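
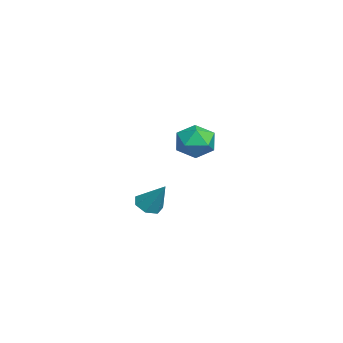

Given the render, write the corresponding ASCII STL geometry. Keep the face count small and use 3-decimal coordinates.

solid 
facet normal -0.412 -0.430 -0.803
outer loop
vertex 3.822 0.755 1.5
vertex 3.435 1.35 1.38
vertex 4.091 1.183 1.133
endloop
endfacet
facet normal 0.898 -0.393 0.200
outer loop
vertex 3.822 0.755 1.5
vertex 4.091 1.183 1.133
vertex 4.125 2.07 2.72
endloop
endfacet
facet normal -0.412 -0.432 -0.802
outer loop
vertex 4.091 1.183 1.133
vertex 3.435 1.35 1.38
vertex 3.865 1.737 0.951
endloop
endfacet
facet normal 0.929 0.315 -0.196
outer loop
vertex 4.091 1.183 1.133
vertex 3.865 1.737 0.951
vertex 4.125 2.07 2.72
endloop
endfacet
facet normal -0.413 -0.431 -0.802
outer loop
vertex 3.865 1.737 0.951
vertex 3.435 1.35 1.38
vertex 3.316 1.999 1.093
endloop
endfacet
facet normal 0.372 0.901 -0.224
outer loop
vertex 3.865 1.737 0.951
vertex 3.316 1.999 1.093
vertex 4.125 2.07 2.72
endloop
endfacet
facet normal -0.412 -0.431 -0.803
outer loop
vertex 3.316 1.999 1.093
vertex 3.435 1.35 1.38
vertex 2.857 1.773 1.45
endloop
endfacet
facet normal -0.352 0.926 0.134
outer loop
vertex 3.316 1.999 1.093
vertex 2.857 1.773 1.45
vertex 4.125 2.07 2.72
endloop
endfacet
facet normal -0.413 -0.431 -0.803
outer loop
vertex 2.857 1.773 1.45
vertex 3.435 1.35 1.38
vertex 2.833 1.228 1.755
endloop
endfacet
facet normal -0.699 0.373 0.611
outer loop
vertex 2.857 1.773 1.45
vertex 2.833 1.228 1.755
vertex 4.125 2.07 2.72
endloop
endfacet
facet normal -0.412 -0.432 -0.802
outer loop
vertex 2.833 1.228 1.755
vertex 3.435 1.35 1.38
vertex 3.263 0.775 1.778
endloop
endfacet
facet normal -0.408 -0.344 0.846
outer loop
vertex 2.833 1.228 1.755
vertex 3.263 0.775 1.778
vertex 4.125 2.07 2.72
endloop
endfacet
facet normal -0.414 -0.431 -0.802
outer loop
vertex 3.263 0.775 1.778
vertex 3.435 1.35 1.38
vertex 3.822 0.755 1.5
endloop
endfacet
facet normal 0.305 -0.685 0.662
outer loop
vertex 3.263 0.775 1.778
vertex 3.822 0.755 1.5
vertex 4.125 2.07 2.72
endloop
endfacet
facet normal -0.608 0.594 0.526
outer loop
vertex -3.592 4.388 2.878
vertex -3.318 3.842 3.811
vertex -2.727 4.731 3.491
endloop
endfacet
facet normal -0.344 0.938 -0.040
outer loop
vertex -3.592 4.388 2.878
vertex -2.727 4.731 3.491
vertex -2.65 4.712 2.379
endloop
endfacet
facet normal -0.529 0.574 -0.626
outer loop
vertex -3.592 4.388 2.878
vertex -2.65 4.712 2.379
vertex -3.193 3.811 2.012
endloop
endfacet
facet normal -0.907 0.005 -0.421
outer loop
vertex -3.592 4.388 2.878
vertex -3.193 3.811 2.012
vertex -3.607 3.274 2.896
endloop
endfacet
facet normal -0.957 0.018 0.291
outer loop
vertex -3.592 4.388 2.878
vertex -3.607 3.274 2.896
vertex -3.318 3.842 3.811
endloop
endfacet
facet normal 0.368 0.930 0.010
outer loop
vertex -2.65 4.712 2.379
vertex -2.727 4.731 3.491
vertex -1.793 4.366 3.004
endloop
endfacet
facet normal -0.060 0.373 0.926
outer loop
vertex -2.727 4.731 3.491
vertex -3.318 3.842 3.811
vertex -2.207 3.829 3.888
endloop
endfacet
facet normal -0.624 -0.560 0.545
outer loop
vertex -3.318 3.842 3.811
vertex -3.607 3.274 2.896
vertex -2.75 2.928 3.521
endloop
endfacet
facet normal -0.543 -0.580 -0.607
outer loop
vertex -3.607 3.274 2.896
vertex -3.193 3.811 2.012
vertex -2.673 2.909 2.409
endloop
endfacet
facet normal 0.069 0.340 -0.938
outer loop
vertex -3.193 3.811 2.012
vertex -2.65 4.712 2.379
vertex -2.082 3.798 2.089
endloop
endfacet
facet normal 0.907 -0.005 0.421
outer loop
vertex -1.808 3.252 3.022
vertex -1.793 4.366 3.004
vertex -2.207 3.829 3.888
endloop
endfacet
facet normal 0.529 -0.574 0.626
outer loop
vertex -1.808 3.252 3.022
vertex -2.207 3.829 3.888
vertex -2.75 2.928 3.521
endloop
endfacet
facet normal 0.344 -0.938 0.040
outer loop
vertex -1.808 3.252 3.022
vertex -2.75 2.928 3.521
vertex -2.673 2.909 2.409
endloop
endfacet
facet normal 0.608 -0.594 -0.526
outer loop
vertex -1.808 3.252 3.022
vertex -2.673 2.909 2.409
vertex -2.082 3.798 2.089
endloop
endfacet
facet normal 0.957 -0.018 -0.291
outer loop
vertex -1.808 3.252 3.022
vertex -2.082 3.798 2.089
vertex -1.793 4.366 3.004
endloop
endfacet
facet normal 0.543 0.580 0.607
outer loop
vertex -2.207 3.829 3.888
vertex -1.793 4.366 3.004
vertex -2.727 4.731 3.491
endloop
endfacet
facet normal -0.069 -0.340 0.938
outer loop
vertex -2.75 2.928 3.521
vertex -2.207 3.829 3.888
vertex -3.318 3.842 3.811
endloop
endfacet
facet normal -0.368 -0.930 -0.010
outer loop
vertex -2.673 2.909 2.409
vertex -2.75 2.928 3.521
vertex -3.607 3.274 2.896
endloop
endfacet
facet normal 0.060 -0.373 -0.926
outer loop
vertex -2.082 3.798 2.089
vertex -2.673 2.909 2.409
vertex -3.193 3.811 2.012
endloop
endfacet
facet normal 0.624 0.560 -0.545
outer loop
vertex -1.793 4.366 3.004
vertex -2.082 3.798 2.089
vertex -2.65 4.712 2.379
endloop
endfacet

endsolid


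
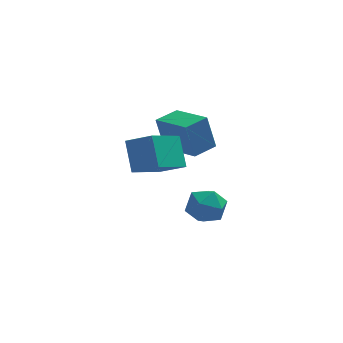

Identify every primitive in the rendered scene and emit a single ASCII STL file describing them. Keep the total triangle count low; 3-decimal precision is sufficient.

solid 
facet normal -0.646 -0.760 0.068
outer loop
vertex -1.478 1.183 -1.178
vertex -0.733 0.525 -1.449
vertex -0.889 0.747 -0.455
endloop
endfacet
facet normal -0.818 -0.238 0.523
outer loop
vertex -1.478 1.183 -1.178
vertex -0.889 0.747 -0.455
vertex -1.135 1.745 -0.386
endloop
endfacet
facet normal -0.922 0.358 0.145
outer loop
vertex -1.478 1.183 -1.178
vertex -1.135 1.745 -0.386
vertex -1.131 2.14 -1.337
endloop
endfacet
facet normal -0.814 0.205 -0.544
outer loop
vertex -1.478 1.183 -1.178
vertex -1.131 2.14 -1.337
vertex -0.882 1.386 -1.994
endloop
endfacet
facet normal -0.644 -0.486 -0.591
outer loop
vertex -1.478 1.183 -1.178
vertex -0.882 1.386 -1.994
vertex -0.733 0.525 -1.449
endloop
endfacet
facet normal -0.262 -0.131 0.956
outer loop
vertex -1.135 1.745 -0.386
vertex -0.889 0.747 -0.455
vertex -0.178 1.434 -0.166
endloop
endfacet
facet normal 0.016 -0.975 0.220
outer loop
vertex -0.889 0.747 -0.455
vertex -0.733 0.525 -1.449
vertex 0.071 0.68 -0.823
endloop
endfacet
facet normal 0.022 -0.532 -0.846
outer loop
vertex -0.733 0.525 -1.449
vertex -0.882 1.386 -1.994
vertex 0.075 1.075 -1.774
endloop
endfacet
facet normal -0.254 0.586 -0.769
outer loop
vertex -0.882 1.386 -1.994
vertex -1.131 2.14 -1.337
vertex -0.171 2.073 -1.705
endloop
endfacet
facet normal -0.429 0.835 0.345
outer loop
vertex -1.131 2.14 -1.337
vertex -1.135 1.745 -0.386
vertex -0.327 2.295 -0.711
endloop
endfacet
facet normal 0.814 -0.205 0.544
outer loop
vertex 0.418 1.637 -0.982
vertex -0.178 1.434 -0.166
vertex 0.071 0.68 -0.823
endloop
endfacet
facet normal 0.922 -0.358 -0.145
outer loop
vertex 0.418 1.637 -0.982
vertex 0.071 0.68 -0.823
vertex 0.075 1.075 -1.774
endloop
endfacet
facet normal 0.818 0.238 -0.523
outer loop
vertex 0.418 1.637 -0.982
vertex 0.075 1.075 -1.774
vertex -0.171 2.073 -1.705
endloop
endfacet
facet normal 0.646 0.760 -0.068
outer loop
vertex 0.418 1.637 -0.982
vertex -0.171 2.073 -1.705
vertex -0.327 2.295 -0.711
endloop
endfacet
facet normal 0.644 0.486 0.591
outer loop
vertex 0.418 1.637 -0.982
vertex -0.327 2.295 -0.711
vertex -0.178 1.434 -0.166
endloop
endfacet
facet normal 0.254 -0.586 0.769
outer loop
vertex 0.071 0.68 -0.823
vertex -0.178 1.434 -0.166
vertex -0.889 0.747 -0.455
endloop
endfacet
facet normal 0.429 -0.835 -0.345
outer loop
vertex 0.075 1.075 -1.774
vertex 0.071 0.68 -0.823
vertex -0.733 0.525 -1.449
endloop
endfacet
facet normal 0.262 0.131 -0.956
outer loop
vertex -0.171 2.073 -1.705
vertex 0.075 1.075 -1.774
vertex -0.882 1.386 -1.994
endloop
endfacet
facet normal -0.016 0.975 -0.220
outer loop
vertex -0.327 2.295 -0.711
vertex -0.171 2.073 -1.705
vertex -1.131 2.14 -1.337
endloop
endfacet
facet normal -0.022 0.532 0.846
outer loop
vertex -0.178 1.434 -0.166
vertex -0.327 2.295 -0.711
vertex -1.135 1.745 -0.386
endloop
endfacet
facet normal -0.803 0.398 -0.443
outer loop
vertex -3.927 -1.722 3.331
vertex -4.116 -0.703 4.589
vertex -2.665 -0.272 2.346
endloop
endfacet
facet normal 0.116 -0.625 -0.772
outer loop
vertex -1.604 -0.797 2.931
vertex -3.927 -1.722 3.331
vertex -2.665 -0.272 2.346
endloop
endfacet
facet normal -0.803 0.398 -0.443
outer loop
vertex -2.665 -0.272 2.346
vertex -4.116 -0.703 4.589
vertex -2.854 0.747 3.604
endloop
endfacet
facet normal 0.584 0.672 -0.456
outer loop
vertex -2.854 0.747 3.604
vertex -1.604 -0.797 2.931
vertex -2.665 -0.272 2.346
endloop
endfacet
facet normal -0.584 -0.672 0.456
outer loop
vertex -3.927 -1.722 3.331
vertex -3.055 -1.228 5.174
vertex -4.116 -0.703 4.589
endloop
endfacet
facet normal 0.116 -0.625 -0.772
outer loop
vertex -2.866 -2.247 3.916
vertex -3.927 -1.722 3.331
vertex -1.604 -0.797 2.931
endloop
endfacet
facet normal -0.584 -0.672 0.456
outer loop
vertex -2.866 -2.247 3.916
vertex -3.055 -1.228 5.174
vertex -3.927 -1.722 3.331
endloop
endfacet
facet normal -0.116 0.625 0.772
outer loop
vertex -4.116 -0.703 4.589
vertex -3.055 -1.228 5.174
vertex -2.854 0.747 3.604
endloop
endfacet
facet normal 0.584 0.672 -0.456
outer loop
vertex -1.793 0.222 4.189
vertex -1.604 -0.797 2.931
vertex -2.854 0.747 3.604
endloop
endfacet
facet normal -0.116 0.625 0.772
outer loop
vertex -2.854 0.747 3.604
vertex -3.055 -1.228 5.174
vertex -1.793 0.222 4.189
endloop
endfacet
facet normal 0.803 -0.398 0.443
outer loop
vertex -1.793 0.222 4.189
vertex -2.866 -2.247 3.916
vertex -1.604 -0.797 2.931
endloop
endfacet
facet normal 0.803 -0.398 0.443
outer loop
vertex -3.055 -1.228 5.174
vertex -2.866 -2.247 3.916
vertex -1.793 0.222 4.189
endloop
endfacet
facet normal -0.564 0.795 -0.223
outer loop
vertex -2.505 4.071 2.871
vertex -1.509 4.814 3.001
vertex -2.124 3.86 1.155
endloop
endfacet
facet normal -0.797 -0.595 -0.104
outer loop
vertex -0.951 2.206 1.619
vertex -2.505 4.071 2.871
vertex -2.124 3.86 1.155
endloop
endfacet
facet normal -0.564 0.795 -0.223
outer loop
vertex -2.124 3.86 1.155
vertex -1.509 4.814 3.001
vertex -1.127 4.603 1.285
endloop
endfacet
facet normal 0.215 -0.119 -0.969
outer loop
vertex -1.127 4.603 1.285
vertex -0.951 2.206 1.619
vertex -2.124 3.86 1.155
endloop
endfacet
facet normal -0.215 0.119 0.969
outer loop
vertex -2.505 4.071 2.871
vertex -0.336 3.16 3.465
vertex -1.509 4.814 3.001
endloop
endfacet
facet normal -0.797 -0.594 -0.104
outer loop
vertex -1.333 2.417 3.335
vertex -2.505 4.071 2.871
vertex -0.951 2.206 1.619
endloop
endfacet
facet normal -0.215 0.119 0.969
outer loop
vertex -1.333 2.417 3.335
vertex -0.336 3.16 3.465
vertex -2.505 4.071 2.871
endloop
endfacet
facet normal 0.797 0.595 0.104
outer loop
vertex -1.509 4.814 3.001
vertex -0.336 3.16 3.465
vertex -1.127 4.603 1.285
endloop
endfacet
facet normal 0.215 -0.119 -0.969
outer loop
vertex 0.045 2.949 1.749
vertex -0.951 2.206 1.619
vertex -1.127 4.603 1.285
endloop
endfacet
facet normal 0.798 0.594 0.104
outer loop
vertex -1.127 4.603 1.285
vertex -0.336 3.16 3.465
vertex 0.045 2.949 1.749
endloop
endfacet
facet normal 0.564 -0.795 0.223
outer loop
vertex 0.045 2.949 1.749
vertex -1.333 2.417 3.335
vertex -0.951 2.206 1.619
endloop
endfacet
facet normal 0.564 -0.795 0.223
outer loop
vertex -0.336 3.16 3.465
vertex -1.333 2.417 3.335
vertex 0.045 2.949 1.749
endloop
endfacet

endsolid


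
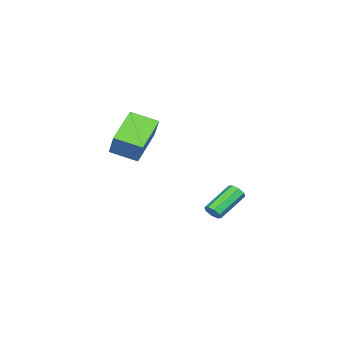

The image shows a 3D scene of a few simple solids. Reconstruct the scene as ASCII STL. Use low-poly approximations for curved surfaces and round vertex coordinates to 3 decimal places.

solid 
facet normal 0.810 -0.277 -0.517
outer loop
vertex -0.182 -1.994 -3.194
vertex -0.421 -1.851 -3.645
vertex -0.111 -1.606 -3.291
endloop
endfacet
facet normal 0.561 0.103 0.822
outer loop
vertex -0.182 -1.994 -3.194
vertex -0.111 -1.606 -3.291
vertex -1.76 -1.452 -2.185
endloop
endfacet
facet normal 0.561 0.103 0.822
outer loop
vertex -1.76 -1.452 -2.185
vertex -0.111 -1.606 -3.291
vertex -1.689 -1.065 -2.282
endloop
endfacet
facet normal -0.809 0.278 0.518
outer loop
vertex -1.76 -1.452 -2.185
vertex -1.689 -1.065 -2.282
vertex -1.999 -1.309 -2.635
endloop
endfacet
facet normal 0.810 -0.277 -0.518
outer loop
vertex -0.111 -1.606 -3.291
vertex -0.421 -1.851 -3.645
vertex -0.222 -1.362 -3.595
endloop
endfacet
facet normal 0.520 0.749 0.411
outer loop
vertex -0.111 -1.606 -3.291
vertex -0.222 -1.362 -3.595
vertex -1.689 -1.065 -2.282
endloop
endfacet
facet normal 0.520 0.749 0.411
outer loop
vertex -1.689 -1.065 -2.282
vertex -0.222 -1.362 -3.595
vertex -1.8 -0.821 -2.586
endloop
endfacet
facet normal -0.809 0.278 0.518
outer loop
vertex -1.689 -1.065 -2.282
vertex -1.8 -0.821 -2.586
vertex -1.999 -1.309 -2.635
endloop
endfacet
facet normal 0.811 -0.277 -0.516
outer loop
vertex -0.222 -1.362 -3.595
vertex -0.421 -1.851 -3.645
vertex -0.449 -1.404 -3.929
endloop
endfacet
facet normal 0.175 0.955 -0.239
outer loop
vertex -0.222 -1.362 -3.595
vertex -0.449 -1.404 -3.929
vertex -1.8 -0.821 -2.586
endloop
endfacet
facet normal 0.174 0.955 -0.239
outer loop
vertex -1.8 -0.821 -2.586
vertex -0.449 -1.404 -3.929
vertex -2.027 -0.863 -2.919
endloop
endfacet
facet normal -0.810 0.278 0.517
outer loop
vertex -1.8 -0.821 -2.586
vertex -2.027 -0.863 -2.919
vertex -1.999 -1.309 -2.635
endloop
endfacet
facet normal 0.809 -0.278 -0.518
outer loop
vertex -0.449 -1.404 -3.929
vertex -0.421 -1.851 -3.645
vertex -0.66 -1.708 -4.095
endloop
endfacet
facet normal -0.275 0.601 -0.751
outer loop
vertex -0.449 -1.404 -3.929
vertex -0.66 -1.708 -4.095
vertex -2.027 -0.863 -2.919
endloop
endfacet
facet normal -0.272 0.603 -0.750
outer loop
vertex -2.027 -0.863 -2.919
vertex -0.66 -1.708 -4.095
vertex -2.238 -1.166 -3.086
endloop
endfacet
facet normal -0.809 0.279 0.517
outer loop
vertex -2.027 -0.863 -2.919
vertex -2.238 -1.166 -3.086
vertex -1.999 -1.309 -2.635
endloop
endfacet
facet normal 0.809 -0.278 -0.518
outer loop
vertex -0.66 -1.708 -4.095
vertex -0.421 -1.851 -3.645
vertex -0.731 -2.095 -3.998
endloop
endfacet
facet normal -0.561 -0.103 -0.822
outer loop
vertex -0.66 -1.708 -4.095
vertex -0.731 -2.095 -3.998
vertex -2.238 -1.166 -3.086
endloop
endfacet
facet normal -0.561 -0.103 -0.822
outer loop
vertex -2.238 -1.166 -3.086
vertex -0.731 -2.095 -3.998
vertex -2.309 -1.554 -2.989
endloop
endfacet
facet normal -0.810 0.277 0.517
outer loop
vertex -2.238 -1.166 -3.086
vertex -2.309 -1.554 -2.989
vertex -1.999 -1.309 -2.635
endloop
endfacet
facet normal 0.809 -0.278 -0.518
outer loop
vertex -0.731 -2.095 -3.998
vertex -0.421 -1.851 -3.645
vertex -0.62 -2.339 -3.694
endloop
endfacet
facet normal -0.520 -0.749 -0.411
outer loop
vertex -0.731 -2.095 -3.998
vertex -0.62 -2.339 -3.694
vertex -2.309 -1.554 -2.989
endloop
endfacet
facet normal -0.520 -0.749 -0.411
outer loop
vertex -2.309 -1.554 -2.989
vertex -0.62 -2.339 -3.694
vertex -2.198 -1.798 -2.685
endloop
endfacet
facet normal -0.810 0.277 0.518
outer loop
vertex -2.309 -1.554 -2.989
vertex -2.198 -1.798 -2.685
vertex -1.999 -1.309 -2.635
endloop
endfacet
facet normal 0.810 -0.278 -0.517
outer loop
vertex -0.62 -2.339 -3.694
vertex -0.421 -1.851 -3.645
vertex -0.393 -2.297 -3.361
endloop
endfacet
facet normal -0.174 -0.955 0.239
outer loop
vertex -0.62 -2.339 -3.694
vertex -0.393 -2.297 -3.361
vertex -2.198 -1.798 -2.685
endloop
endfacet
facet normal -0.175 -0.955 0.239
outer loop
vertex -2.198 -1.798 -2.685
vertex -0.393 -2.297 -3.361
vertex -1.971 -1.756 -2.351
endloop
endfacet
facet normal -0.811 0.277 0.516
outer loop
vertex -2.198 -1.798 -2.685
vertex -1.971 -1.756 -2.351
vertex -1.999 -1.309 -2.635
endloop
endfacet
facet normal 0.809 -0.279 -0.517
outer loop
vertex -0.393 -2.297 -3.361
vertex -0.421 -1.851 -3.645
vertex -0.182 -1.994 -3.194
endloop
endfacet
facet normal 0.273 -0.603 0.749
outer loop
vertex -0.393 -2.297 -3.361
vertex -0.182 -1.994 -3.194
vertex -1.971 -1.756 -2.351
endloop
endfacet
facet normal 0.274 -0.600 0.751
outer loop
vertex -1.971 -1.756 -2.351
vertex -0.182 -1.994 -3.194
vertex -1.76 -1.452 -2.185
endloop
endfacet
facet normal -0.809 0.278 0.518
outer loop
vertex -1.971 -1.756 -2.351
vertex -1.76 -1.452 -2.185
vertex -1.999 -1.309 -2.635
endloop
endfacet
facet normal -0.846 -0.042 0.532
outer loop
vertex 3.348 -4.353 4.005
vertex 2.966 -3.002 3.505
vertex 2.575 -5.046 2.722
endloop
endfacet
facet normal 0.256 -0.907 0.335
outer loop
vertex 4.334 -4.958 1.615
vertex 3.348 -4.353 4.005
vertex 2.575 -5.046 2.722
endloop
endfacet
facet normal -0.846 -0.042 0.532
outer loop
vertex 2.575 -5.046 2.722
vertex 2.966 -3.002 3.505
vertex 2.193 -3.695 2.222
endloop
endfacet
facet normal -0.468 -0.420 -0.777
outer loop
vertex 2.193 -3.695 2.222
vertex 4.334 -4.958 1.615
vertex 2.575 -5.046 2.722
endloop
endfacet
facet normal 0.468 0.420 0.777
outer loop
vertex 3.348 -4.353 4.005
vertex 4.725 -2.914 2.398
vertex 2.966 -3.002 3.505
endloop
endfacet
facet normal 0.256 -0.907 0.335
outer loop
vertex 5.107 -4.265 2.898
vertex 3.348 -4.353 4.005
vertex 4.334 -4.958 1.615
endloop
endfacet
facet normal 0.468 0.420 0.777
outer loop
vertex 5.107 -4.265 2.898
vertex 4.725 -2.914 2.398
vertex 3.348 -4.353 4.005
endloop
endfacet
facet normal -0.256 0.907 -0.335
outer loop
vertex 2.966 -3.002 3.505
vertex 4.725 -2.914 2.398
vertex 2.193 -3.695 2.222
endloop
endfacet
facet normal -0.468 -0.420 -0.777
outer loop
vertex 3.952 -3.607 1.115
vertex 4.334 -4.958 1.615
vertex 2.193 -3.695 2.222
endloop
endfacet
facet normal -0.256 0.907 -0.335
outer loop
vertex 2.193 -3.695 2.222
vertex 4.725 -2.914 2.398
vertex 3.952 -3.607 1.115
endloop
endfacet
facet normal 0.846 0.042 -0.532
outer loop
vertex 3.952 -3.607 1.115
vertex 5.107 -4.265 2.898
vertex 4.334 -4.958 1.615
endloop
endfacet
facet normal 0.846 0.042 -0.532
outer loop
vertex 4.725 -2.914 2.398
vertex 5.107 -4.265 2.898
vertex 3.952 -3.607 1.115
endloop
endfacet

endsolid


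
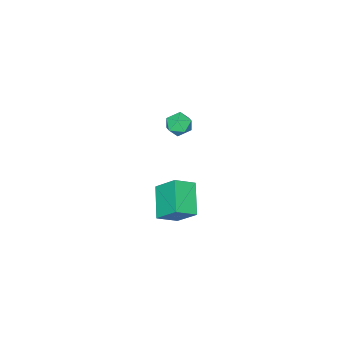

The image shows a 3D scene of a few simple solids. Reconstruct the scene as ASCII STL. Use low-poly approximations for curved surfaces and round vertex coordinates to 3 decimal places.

solid 
facet normal -0.814 0.581 0.009
outer loop
vertex -3.026 4.36 2.758
vertex -3.439 3.775 3.199
vertex -3.006 4.375 3.599
endloop
endfacet
facet normal -0.218 0.976 -0.012
outer loop
vertex -3.026 4.36 2.758
vertex -3.006 4.375 3.599
vertex -2.305 4.526 3.159
endloop
endfacet
facet normal 0.149 0.790 -0.595
outer loop
vertex -3.026 4.36 2.758
vertex -2.305 4.526 3.159
vertex -2.305 4.02 2.487
endloop
endfacet
facet normal -0.219 0.280 -0.935
outer loop
vertex -3.026 4.36 2.758
vertex -2.305 4.02 2.487
vertex -3.006 3.556 2.512
endloop
endfacet
facet normal -0.814 0.151 -0.561
outer loop
vertex -3.026 4.36 2.758
vertex -3.006 3.556 2.512
vertex -3.439 3.775 3.199
endloop
endfacet
facet normal 0.176 0.810 0.559
outer loop
vertex -2.305 4.526 3.159
vertex -3.006 4.375 3.599
vertex -2.274 4.044 3.848
endloop
endfacet
facet normal -0.787 0.173 0.592
outer loop
vertex -3.006 4.375 3.599
vertex -3.439 3.775 3.199
vertex -2.975 3.58 3.873
endloop
endfacet
facet normal -0.787 -0.522 -0.330
outer loop
vertex -3.439 3.775 3.199
vertex -3.006 3.556 2.512
vertex -2.975 3.074 3.201
endloop
endfacet
facet normal 0.175 -0.315 -0.933
outer loop
vertex -3.006 3.556 2.512
vertex -2.305 4.02 2.487
vertex -2.274 3.225 2.761
endloop
endfacet
facet normal 0.771 0.509 -0.383
outer loop
vertex -2.305 4.02 2.487
vertex -2.305 4.526 3.159
vertex -1.841 3.825 3.161
endloop
endfacet
facet normal 0.219 -0.280 0.935
outer loop
vertex -2.254 3.24 3.602
vertex -2.274 4.044 3.848
vertex -2.975 3.58 3.873
endloop
endfacet
facet normal -0.149 -0.790 0.595
outer loop
vertex -2.254 3.24 3.602
vertex -2.975 3.58 3.873
vertex -2.975 3.074 3.201
endloop
endfacet
facet normal 0.218 -0.976 0.012
outer loop
vertex -2.254 3.24 3.602
vertex -2.975 3.074 3.201
vertex -2.274 3.225 2.761
endloop
endfacet
facet normal 0.814 -0.581 -0.009
outer loop
vertex -2.254 3.24 3.602
vertex -2.274 3.225 2.761
vertex -1.841 3.825 3.161
endloop
endfacet
facet normal 0.814 -0.151 0.561
outer loop
vertex -2.254 3.24 3.602
vertex -1.841 3.825 3.161
vertex -2.274 4.044 3.848
endloop
endfacet
facet normal -0.175 0.315 0.933
outer loop
vertex -2.975 3.58 3.873
vertex -2.274 4.044 3.848
vertex -3.006 4.375 3.599
endloop
endfacet
facet normal -0.771 -0.509 0.383
outer loop
vertex -2.975 3.074 3.201
vertex -2.975 3.58 3.873
vertex -3.439 3.775 3.199
endloop
endfacet
facet normal -0.176 -0.810 -0.559
outer loop
vertex -2.274 3.225 2.761
vertex -2.975 3.074 3.201
vertex -3.006 3.556 2.512
endloop
endfacet
facet normal 0.787 -0.173 -0.592
outer loop
vertex -1.841 3.825 3.161
vertex -2.274 3.225 2.761
vertex -2.305 4.02 2.487
endloop
endfacet
facet normal 0.787 0.522 0.330
outer loop
vertex -2.274 4.044 3.848
vertex -1.841 3.825 3.161
vertex -2.305 4.526 3.159
endloop
endfacet
facet normal -0.604 -0.605 0.518
outer loop
vertex -2.658 1.995 -3.523
vertex -2.836 3.298 -2.209
vertex -3.79 2.535 -4.212
endloop
endfacet
facet normal 0.096 -0.701 -0.707
outer loop
vertex -2.484 3.842 -5.331
vertex -2.658 1.995 -3.523
vertex -3.79 2.535 -4.212
endloop
endfacet
facet normal -0.604 -0.605 0.518
outer loop
vertex -3.79 2.535 -4.212
vertex -2.836 3.298 -2.209
vertex -3.967 3.838 -2.897
endloop
endfacet
facet normal -0.791 0.378 -0.481
outer loop
vertex -3.967 3.838 -2.897
vertex -2.484 3.842 -5.331
vertex -3.79 2.535 -4.212
endloop
endfacet
facet normal 0.791 -0.378 0.482
outer loop
vertex -2.658 1.995 -3.523
vertex -1.53 4.605 -3.328
vertex -2.836 3.298 -2.209
endloop
endfacet
facet normal 0.095 -0.701 -0.707
outer loop
vertex -1.353 3.302 -4.643
vertex -2.658 1.995 -3.523
vertex -2.484 3.842 -5.331
endloop
endfacet
facet normal 0.791 -0.378 0.481
outer loop
vertex -1.353 3.302 -4.643
vertex -1.53 4.605 -3.328
vertex -2.658 1.995 -3.523
endloop
endfacet
facet normal -0.096 0.701 0.707
outer loop
vertex -2.836 3.298 -2.209
vertex -1.53 4.605 -3.328
vertex -3.967 3.838 -2.897
endloop
endfacet
facet normal -0.791 0.377 -0.481
outer loop
vertex -2.662 5.145 -4.017
vertex -2.484 3.842 -5.331
vertex -3.967 3.838 -2.897
endloop
endfacet
facet normal -0.096 0.701 0.707
outer loop
vertex -3.967 3.838 -2.897
vertex -1.53 4.605 -3.328
vertex -2.662 5.145 -4.017
endloop
endfacet
facet normal 0.604 0.605 -0.518
outer loop
vertex -2.662 5.145 -4.017
vertex -1.353 3.302 -4.643
vertex -2.484 3.842 -5.331
endloop
endfacet
facet normal 0.604 0.605 -0.518
outer loop
vertex -1.53 4.605 -3.328
vertex -1.353 3.302 -4.643
vertex -2.662 5.145 -4.017
endloop
endfacet

endsolid


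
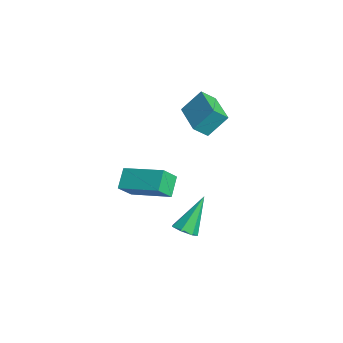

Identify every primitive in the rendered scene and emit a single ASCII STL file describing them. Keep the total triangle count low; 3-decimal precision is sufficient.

solid 
facet normal -0.997 0.076 0.025
outer loop
vertex -0.492 2.085 3.37
vertex -0.398 2.981 4.375
vertex -0.456 2.754 2.77
endloop
endfacet
facet normal -0.069 -0.664 -0.745
outer loop
vertex 1.318 2.619 2.725
vertex -0.492 2.085 3.37
vertex -0.456 2.754 2.77
endloop
endfacet
facet normal -0.997 0.076 0.025
outer loop
vertex -0.456 2.754 2.77
vertex -0.398 2.981 4.375
vertex -0.362 3.651 3.774
endloop
endfacet
facet normal 0.040 0.743 -0.668
outer loop
vertex -0.362 3.651 3.774
vertex 1.318 2.619 2.725
vertex -0.456 2.754 2.77
endloop
endfacet
facet normal -0.040 -0.744 0.667
outer loop
vertex -0.492 2.085 3.37
vertex 1.376 2.846 4.33
vertex -0.398 2.981 4.375
endloop
endfacet
facet normal -0.069 -0.664 -0.744
outer loop
vertex 1.282 1.949 3.326
vertex -0.492 2.085 3.37
vertex 1.318 2.619 2.725
endloop
endfacet
facet normal -0.040 -0.743 0.668
outer loop
vertex 1.282 1.949 3.326
vertex 1.376 2.846 4.33
vertex -0.492 2.085 3.37
endloop
endfacet
facet normal 0.069 0.664 0.744
outer loop
vertex -0.398 2.981 4.375
vertex 1.376 2.846 4.33
vertex -0.362 3.651 3.774
endloop
endfacet
facet normal 0.040 0.744 -0.667
outer loop
vertex 1.412 3.515 3.73
vertex 1.318 2.619 2.725
vertex -0.362 3.651 3.774
endloop
endfacet
facet normal 0.069 0.664 0.745
outer loop
vertex -0.362 3.651 3.774
vertex 1.376 2.846 4.33
vertex 1.412 3.515 3.73
endloop
endfacet
facet normal 0.997 -0.076 -0.025
outer loop
vertex 1.412 3.515 3.73
vertex 1.282 1.949 3.326
vertex 1.318 2.619 2.725
endloop
endfacet
facet normal 0.997 -0.076 -0.025
outer loop
vertex 1.376 2.846 4.33
vertex 1.282 1.949 3.326
vertex 1.412 3.515 3.73
endloop
endfacet
facet normal 0.273 -0.565 -0.778
outer loop
vertex 2.641 1.65 -2.701
vertex 2.275 1.172 -2.482
vertex 2.116 1.646 -2.882
endloop
endfacet
facet normal 0.096 0.949 -0.301
outer loop
vertex 2.641 1.65 -2.701
vertex 2.116 1.646 -2.882
vertex 1.725 2.308 -0.918
endloop
endfacet
facet normal 0.275 -0.565 -0.778
outer loop
vertex 2.116 1.646 -2.882
vertex 2.275 1.172 -2.482
vertex 1.711 1.285 -2.763
endloop
endfacet
facet normal -0.678 0.645 -0.352
outer loop
vertex 2.116 1.646 -2.882
vertex 1.711 1.285 -2.763
vertex 1.725 2.308 -0.918
endloop
endfacet
facet normal 0.274 -0.565 -0.778
outer loop
vertex 1.711 1.285 -2.763
vertex 2.275 1.172 -2.482
vertex 1.731 0.839 -2.432
endloop
endfacet
facet normal -0.999 -0.028 0.023
outer loop
vertex 1.711 1.285 -2.763
vertex 1.731 0.839 -2.432
vertex 1.725 2.308 -0.918
endloop
endfacet
facet normal 0.274 -0.565 -0.778
outer loop
vertex 1.731 0.839 -2.432
vertex 2.275 1.172 -2.482
vertex 2.161 0.644 -2.139
endloop
endfacet
facet normal -0.624 -0.562 0.543
outer loop
vertex 1.731 0.839 -2.432
vertex 2.161 0.644 -2.139
vertex 1.725 2.308 -0.918
endloop
endfacet
facet normal 0.274 -0.565 -0.779
outer loop
vertex 2.161 0.644 -2.139
vertex 2.275 1.172 -2.482
vertex 2.677 0.847 -2.105
endloop
endfacet
facet normal 0.165 -0.555 0.815
outer loop
vertex 2.161 0.644 -2.139
vertex 2.677 0.847 -2.105
vertex 1.725 2.308 -0.918
endloop
endfacet
facet normal 0.274 -0.565 -0.779
outer loop
vertex 2.677 0.847 -2.105
vertex 2.275 1.172 -2.482
vertex 2.89 1.295 -2.355
endloop
endfacet
facet normal 0.772 -0.013 0.635
outer loop
vertex 2.677 0.847 -2.105
vertex 2.89 1.295 -2.355
vertex 1.725 2.308 -0.918
endloop
endfacet
facet normal 0.274 -0.566 -0.778
outer loop
vertex 2.89 1.295 -2.355
vertex 2.275 1.172 -2.482
vertex 2.641 1.65 -2.701
endloop
endfacet
facet normal 0.742 0.656 0.139
outer loop
vertex 2.89 1.295 -2.355
vertex 2.641 1.65 -2.701
vertex 1.725 2.308 -0.918
endloop
endfacet
facet normal -0.730 -0.621 -0.286
outer loop
vertex -0.775 -0.512 -0.052
vertex -1.057 0.202 -0.882
vertex -0.063 -1.032 -0.742
endloop
endfacet
facet normal 0.250 -0.632 0.734
outer loop
vertex 1.477 0.278 -0.138
vertex -0.775 -0.512 -0.052
vertex -0.063 -1.032 -0.742
endloop
endfacet
facet normal -0.730 -0.621 -0.286
outer loop
vertex -0.063 -1.032 -0.742
vertex -1.057 0.202 -0.882
vertex -0.344 -0.319 -1.571
endloop
endfacet
facet normal 0.637 -0.465 -0.615
outer loop
vertex -0.344 -0.319 -1.571
vertex 1.477 0.278 -0.138
vertex -0.063 -1.032 -0.742
endloop
endfacet
facet normal -0.637 0.464 0.616
outer loop
vertex -0.775 -0.512 -0.052
vertex 0.483 1.512 -0.278
vertex -1.057 0.202 -0.882
endloop
endfacet
facet normal 0.249 -0.631 0.735
outer loop
vertex 0.764 0.799 0.551
vertex -0.775 -0.512 -0.052
vertex 1.477 0.278 -0.138
endloop
endfacet
facet normal -0.637 0.465 0.615
outer loop
vertex 0.764 0.799 0.551
vertex 0.483 1.512 -0.278
vertex -0.775 -0.512 -0.052
endloop
endfacet
facet normal -0.249 0.631 -0.735
outer loop
vertex -1.057 0.202 -0.882
vertex 0.483 1.512 -0.278
vertex -0.344 -0.319 -1.571
endloop
endfacet
facet normal 0.637 -0.464 -0.616
outer loop
vertex 1.195 0.992 -0.968
vertex 1.477 0.278 -0.138
vertex -0.344 -0.319 -1.571
endloop
endfacet
facet normal -0.250 0.631 -0.734
outer loop
vertex -0.344 -0.319 -1.571
vertex 0.483 1.512 -0.278
vertex 1.195 0.992 -0.968
endloop
endfacet
facet normal 0.730 0.621 0.286
outer loop
vertex 1.195 0.992 -0.968
vertex 0.764 0.799 0.551
vertex 1.477 0.278 -0.138
endloop
endfacet
facet normal 0.730 0.620 0.286
outer loop
vertex 0.483 1.512 -0.278
vertex 0.764 0.799 0.551
vertex 1.195 0.992 -0.968
endloop
endfacet

endsolid


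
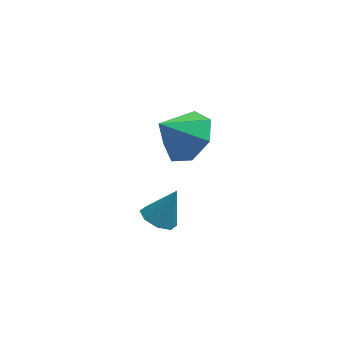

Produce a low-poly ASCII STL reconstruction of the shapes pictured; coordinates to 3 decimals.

solid 
facet normal -0.459 -0.244 -0.854
outer loop
vertex 0.883 -3.531 1.267
vertex 0.438 -3.881 1.606
vertex 0.483 -3.255 1.403
endloop
endfacet
facet normal 0.557 0.829 -0.045
outer loop
vertex 0.883 -3.531 1.267
vertex 0.483 -3.255 1.403
vertex 1.042 -3.559 2.734
endloop
endfacet
facet normal -0.457 -0.244 -0.855
outer loop
vertex 0.483 -3.255 1.403
vertex 0.438 -3.881 1.606
vertex 0.056 -3.345 1.657
endloop
endfacet
facet normal -0.058 0.968 0.245
outer loop
vertex 0.483 -3.255 1.403
vertex 0.056 -3.345 1.657
vertex 1.042 -3.559 2.734
endloop
endfacet
facet normal -0.458 -0.245 -0.854
outer loop
vertex 0.056 -3.345 1.657
vertex 0.438 -3.881 1.606
vertex -0.147 -3.749 1.882
endloop
endfacet
facet normal -0.527 0.600 0.602
outer loop
vertex 0.056 -3.345 1.657
vertex -0.147 -3.749 1.882
vertex 1.042 -3.559 2.734
endloop
endfacet
facet normal -0.458 -0.244 -0.855
outer loop
vertex -0.147 -3.749 1.882
vertex 0.438 -3.881 1.606
vertex -0.008 -4.23 1.945
endloop
endfacet
facet normal -0.575 -0.059 0.816
outer loop
vertex -0.147 -3.749 1.882
vertex -0.008 -4.23 1.945
vertex 1.042 -3.559 2.734
endloop
endfacet
facet normal -0.459 -0.243 -0.854
outer loop
vertex -0.008 -4.23 1.945
vertex 0.438 -3.881 1.606
vertex 0.392 -4.507 1.809
endloop
endfacet
facet normal -0.173 -0.624 0.762
outer loop
vertex -0.008 -4.23 1.945
vertex 0.392 -4.507 1.809
vertex 1.042 -3.559 2.734
endloop
endfacet
facet normal -0.459 -0.243 -0.854
outer loop
vertex 0.392 -4.507 1.809
vertex 0.438 -3.881 1.606
vertex 0.819 -4.417 1.554
endloop
endfacet
facet normal 0.442 -0.763 0.471
outer loop
vertex 0.392 -4.507 1.809
vertex 0.819 -4.417 1.554
vertex 1.042 -3.559 2.734
endloop
endfacet
facet normal -0.459 -0.243 -0.855
outer loop
vertex 0.819 -4.417 1.554
vertex 0.438 -3.881 1.606
vertex 1.022 -4.013 1.33
endloop
endfacet
facet normal 0.912 -0.395 0.115
outer loop
vertex 0.819 -4.417 1.554
vertex 1.022 -4.013 1.33
vertex 1.042 -3.559 2.734
endloop
endfacet
facet normal -0.459 -0.244 -0.854
outer loop
vertex 1.022 -4.013 1.33
vertex 0.438 -3.881 1.606
vertex 0.883 -3.531 1.267
endloop
endfacet
facet normal 0.959 0.264 -0.099
outer loop
vertex 1.022 -4.013 1.33
vertex 0.883 -3.531 1.267
vertex 1.042 -3.559 2.734
endloop
endfacet
facet normal 0.669 0.180 -0.721
outer loop
vertex 2.295 0.151 2.665
vertex 1.531 -0.037 1.91
vertex 1.795 0.905 2.39
endloop
endfacet
facet normal 0.063 0.379 0.923
outer loop
vertex 2.295 0.151 2.665
vertex 1.795 0.905 2.39
vertex 0.549 -0.303 2.97
endloop
endfacet
facet normal 0.668 0.180 -0.722
outer loop
vertex 1.795 0.905 2.39
vertex 1.531 -0.037 1.91
vertex 1.096 0.95 1.754
endloop
endfacet
facet normal -0.444 0.716 0.538
outer loop
vertex 1.795 0.905 2.39
vertex 1.096 0.95 1.754
vertex 0.549 -0.303 2.97
endloop
endfacet
facet normal 0.669 0.181 -0.721
outer loop
vertex 1.096 0.95 1.754
vertex 1.531 -0.037 1.91
vertex 0.726 0.252 1.235
endloop
endfacet
facet normal -0.897 0.439 0.049
outer loop
vertex 1.096 0.95 1.754
vertex 0.726 0.252 1.235
vertex 0.549 -0.303 2.97
endloop
endfacet
facet normal 0.669 0.180 -0.721
outer loop
vertex 0.726 0.252 1.235
vertex 1.531 -0.037 1.91
vertex 0.961 -0.664 1.224
endloop
endfacet
facet normal -0.954 -0.243 -0.175
outer loop
vertex 0.726 0.252 1.235
vertex 0.961 -0.664 1.224
vertex 0.549 -0.303 2.97
endloop
endfacet
facet normal 0.669 0.181 -0.721
outer loop
vertex 0.961 -0.664 1.224
vertex 1.531 -0.037 1.91
vertex 1.627 -1.108 1.73
endloop
endfacet
facet normal -0.572 -0.819 0.034
outer loop
vertex 0.961 -0.664 1.224
vertex 1.627 -1.108 1.73
vertex 0.549 -0.303 2.97
endloop
endfacet
facet normal 0.669 0.181 -0.721
outer loop
vertex 1.627 -1.108 1.73
vertex 1.531 -0.037 1.91
vertex 2.22 -0.745 2.371
endloop
endfacet
facet normal -0.039 -0.853 0.520
outer loop
vertex 1.627 -1.108 1.73
vertex 2.22 -0.745 2.371
vertex 0.549 -0.303 2.97
endloop
endfacet
facet normal 0.668 0.181 -0.721
outer loop
vertex 2.22 -0.745 2.371
vertex 1.531 -0.037 1.91
vertex 2.295 0.151 2.665
endloop
endfacet
facet normal 0.243 -0.321 0.915
outer loop
vertex 2.22 -0.745 2.371
vertex 2.295 0.151 2.665
vertex 0.549 -0.303 2.97
endloop
endfacet

endsolid


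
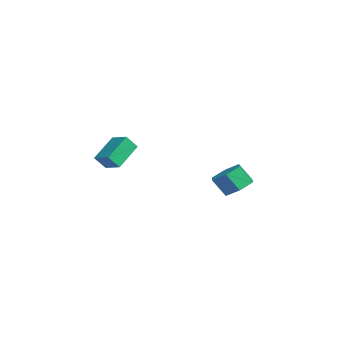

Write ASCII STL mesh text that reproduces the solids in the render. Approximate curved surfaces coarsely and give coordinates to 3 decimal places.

solid 
facet normal -0.903 -0.321 -0.287
outer loop
vertex -1.773 -4.991 1.485
vertex -2.533 -3.732 2.47
vertex -1.749 -4.403 0.752
endloop
endfacet
facet normal 0.429 -0.712 -0.557
outer loop
vertex -0.747 -4.048 1.07
vertex -1.773 -4.991 1.485
vertex -1.749 -4.403 0.752
endloop
endfacet
facet normal -0.903 -0.321 -0.287
outer loop
vertex -1.749 -4.403 0.752
vertex -2.533 -3.732 2.47
vertex -2.509 -3.144 1.737
endloop
endfacet
facet normal 0.026 0.626 -0.780
outer loop
vertex -2.509 -3.144 1.737
vertex -0.747 -4.048 1.07
vertex -1.749 -4.403 0.752
endloop
endfacet
facet normal -0.026 -0.626 0.780
outer loop
vertex -1.773 -4.991 1.485
vertex -1.531 -3.377 2.788
vertex -2.533 -3.732 2.47
endloop
endfacet
facet normal 0.429 -0.712 -0.557
outer loop
vertex -0.771 -4.636 1.803
vertex -1.773 -4.991 1.485
vertex -0.747 -4.048 1.07
endloop
endfacet
facet normal -0.026 -0.626 0.780
outer loop
vertex -0.771 -4.636 1.803
vertex -1.531 -3.377 2.788
vertex -1.773 -4.991 1.485
endloop
endfacet
facet normal -0.429 0.712 0.557
outer loop
vertex -2.533 -3.732 2.47
vertex -1.531 -3.377 2.788
vertex -2.509 -3.144 1.737
endloop
endfacet
facet normal 0.026 0.626 -0.780
outer loop
vertex -1.507 -2.789 2.055
vertex -0.747 -4.048 1.07
vertex -2.509 -3.144 1.737
endloop
endfacet
facet normal -0.429 0.712 0.557
outer loop
vertex -2.509 -3.144 1.737
vertex -1.531 -3.377 2.788
vertex -1.507 -2.789 2.055
endloop
endfacet
facet normal 0.903 0.321 0.287
outer loop
vertex -1.507 -2.789 2.055
vertex -0.771 -4.636 1.803
vertex -0.747 -4.048 1.07
endloop
endfacet
facet normal 0.903 0.321 0.287
outer loop
vertex -1.531 -3.377 2.788
vertex -0.771 -4.636 1.803
vertex -1.507 -2.789 2.055
endloop
endfacet
facet normal 0.351 0.452 -0.820
outer loop
vertex -0.399 3.063 -0.851
vertex -1.032 2.58 -1.388
vertex -1.269 3.434 -1.019
endloop
endfacet
facet normal 0.238 0.804 0.545
outer loop
vertex -0.399 3.063 -0.851
vertex -1.269 3.434 -1.019
vertex -0.836 2.503 0.166
endloop
endfacet
facet normal 0.237 0.804 0.545
outer loop
vertex -0.836 2.503 0.166
vertex -1.269 3.434 -1.019
vertex -1.705 2.874 -0.003
endloop
endfacet
facet normal -0.352 -0.452 0.820
outer loop
vertex -0.836 2.503 0.166
vertex -1.705 2.874 -0.003
vertex -1.468 2.02 -0.372
endloop
endfacet
facet normal 0.352 0.452 -0.820
outer loop
vertex -1.269 3.434 -1.019
vertex -1.032 2.58 -1.388
vertex -1.901 2.951 -1.557
endloop
endfacet
facet normal -0.665 0.737 0.120
outer loop
vertex -1.269 3.434 -1.019
vertex -1.901 2.951 -1.557
vertex -1.705 2.874 -0.003
endloop
endfacet
facet normal -0.665 0.737 0.120
outer loop
vertex -1.705 2.874 -0.003
vertex -1.901 2.951 -1.557
vertex -2.337 2.391 -0.54
endloop
endfacet
facet normal -0.351 -0.452 0.820
outer loop
vertex -1.705 2.874 -0.003
vertex -2.337 2.391 -0.54
vertex -1.468 2.02 -0.372
endloop
endfacet
facet normal 0.352 0.452 -0.820
outer loop
vertex -1.901 2.951 -1.557
vertex -1.032 2.58 -1.388
vertex -1.664 2.097 -1.926
endloop
endfacet
facet normal -0.903 -0.067 -0.424
outer loop
vertex -1.901 2.951 -1.557
vertex -1.664 2.097 -1.926
vertex -2.337 2.391 -0.54
endloop
endfacet
facet normal -0.903 -0.066 -0.424
outer loop
vertex -2.337 2.391 -0.54
vertex -1.664 2.097 -1.926
vertex -2.101 1.537 -0.909
endloop
endfacet
facet normal -0.351 -0.451 0.820
outer loop
vertex -2.337 2.391 -0.54
vertex -2.101 1.537 -0.909
vertex -1.468 2.02 -0.372
endloop
endfacet
facet normal 0.352 0.452 -0.820
outer loop
vertex -1.664 2.097 -1.926
vertex -1.032 2.58 -1.388
vertex -0.795 1.726 -1.757
endloop
endfacet
facet normal -0.237 -0.804 -0.545
outer loop
vertex -1.664 2.097 -1.926
vertex -0.795 1.726 -1.757
vertex -2.101 1.537 -0.909
endloop
endfacet
facet normal -0.238 -0.804 -0.545
outer loop
vertex -2.101 1.537 -0.909
vertex -0.795 1.726 -1.757
vertex -1.231 1.166 -0.741
endloop
endfacet
facet normal -0.351 -0.452 0.820
outer loop
vertex -2.101 1.537 -0.909
vertex -1.231 1.166 -0.741
vertex -1.468 2.02 -0.372
endloop
endfacet
facet normal 0.351 0.452 -0.820
outer loop
vertex -0.795 1.726 -1.757
vertex -1.032 2.58 -1.388
vertex -0.163 2.209 -1.22
endloop
endfacet
facet normal 0.665 -0.737 -0.121
outer loop
vertex -0.795 1.726 -1.757
vertex -0.163 2.209 -1.22
vertex -1.231 1.166 -0.741
endloop
endfacet
facet normal 0.665 -0.737 -0.120
outer loop
vertex -1.231 1.166 -0.741
vertex -0.163 2.209 -1.22
vertex -0.599 1.649 -0.203
endloop
endfacet
facet normal -0.352 -0.452 0.820
outer loop
vertex -1.231 1.166 -0.741
vertex -0.599 1.649 -0.203
vertex -1.468 2.02 -0.372
endloop
endfacet
facet normal 0.351 0.451 -0.820
outer loop
vertex -0.163 2.209 -1.22
vertex -1.032 2.58 -1.388
vertex -0.399 3.063 -0.851
endloop
endfacet
facet normal 0.903 0.066 0.424
outer loop
vertex -0.163 2.209 -1.22
vertex -0.399 3.063 -0.851
vertex -0.599 1.649 -0.203
endloop
endfacet
facet normal 0.903 0.067 0.425
outer loop
vertex -0.599 1.649 -0.203
vertex -0.399 3.063 -0.851
vertex -0.836 2.503 0.166
endloop
endfacet
facet normal -0.352 -0.452 0.820
outer loop
vertex -0.599 1.649 -0.203
vertex -0.836 2.503 0.166
vertex -1.468 2.02 -0.372
endloop
endfacet

endsolid


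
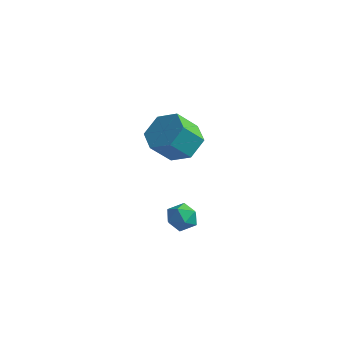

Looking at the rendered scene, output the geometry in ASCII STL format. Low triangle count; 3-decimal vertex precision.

solid 
facet normal 0.164 0.215 0.963
outer loop
vertex -0.433 -3.412 0.681
vertex -0.304 -4.082 0.809
vertex 0.214 -3.658 0.626
endloop
endfacet
facet normal 0.338 0.767 0.546
outer loop
vertex -0.433 -3.412 0.681
vertex 0.214 -3.658 0.626
vertex -0.03 -3.213 0.152
endloop
endfacet
facet normal -0.243 0.954 0.174
outer loop
vertex -0.433 -3.412 0.681
vertex -0.03 -3.213 0.152
vertex -0.698 -3.363 0.041
endloop
endfacet
facet normal -0.775 0.519 0.361
outer loop
vertex -0.433 -3.412 0.681
vertex -0.698 -3.363 0.041
vertex -0.868 -3.9 0.448
endloop
endfacet
facet normal -0.524 0.061 0.850
outer loop
vertex -0.433 -3.412 0.681
vertex -0.868 -3.9 0.448
vertex -0.304 -4.082 0.809
endloop
endfacet
facet normal 0.834 0.546 0.083
outer loop
vertex -0.03 -3.213 0.152
vertex 0.214 -3.658 0.626
vertex 0.348 -3.76 -0.048
endloop
endfacet
facet normal 0.552 -0.348 0.758
outer loop
vertex 0.214 -3.658 0.626
vertex -0.304 -4.082 0.809
vertex 0.178 -4.297 0.359
endloop
endfacet
facet normal -0.560 -0.597 0.574
outer loop
vertex -0.304 -4.082 0.809
vertex -0.868 -3.9 0.448
vertex -0.49 -4.447 0.248
endloop
endfacet
facet normal -0.966 0.144 -0.214
outer loop
vertex -0.868 -3.9 0.448
vertex -0.698 -3.363 0.041
vertex -0.734 -4.002 -0.226
endloop
endfacet
facet normal -0.105 0.849 -0.518
outer loop
vertex -0.698 -3.363 0.041
vertex -0.03 -3.213 0.152
vertex -0.216 -3.578 -0.409
endloop
endfacet
facet normal 0.775 -0.519 -0.361
outer loop
vertex -0.087 -4.248 -0.281
vertex 0.348 -3.76 -0.048
vertex 0.178 -4.297 0.359
endloop
endfacet
facet normal 0.243 -0.954 -0.174
outer loop
vertex -0.087 -4.248 -0.281
vertex 0.178 -4.297 0.359
vertex -0.49 -4.447 0.248
endloop
endfacet
facet normal -0.338 -0.767 -0.546
outer loop
vertex -0.087 -4.248 -0.281
vertex -0.49 -4.447 0.248
vertex -0.734 -4.002 -0.226
endloop
endfacet
facet normal -0.164 -0.215 -0.963
outer loop
vertex -0.087 -4.248 -0.281
vertex -0.734 -4.002 -0.226
vertex -0.216 -3.578 -0.409
endloop
endfacet
facet normal 0.524 -0.061 -0.850
outer loop
vertex -0.087 -4.248 -0.281
vertex -0.216 -3.578 -0.409
vertex 0.348 -3.76 -0.048
endloop
endfacet
facet normal 0.966 -0.144 0.214
outer loop
vertex 0.178 -4.297 0.359
vertex 0.348 -3.76 -0.048
vertex 0.214 -3.658 0.626
endloop
endfacet
facet normal 0.105 -0.849 0.518
outer loop
vertex -0.49 -4.447 0.248
vertex 0.178 -4.297 0.359
vertex -0.304 -4.082 0.809
endloop
endfacet
facet normal -0.834 -0.546 -0.083
outer loop
vertex -0.734 -4.002 -0.226
vertex -0.49 -4.447 0.248
vertex -0.868 -3.9 0.448
endloop
endfacet
facet normal -0.552 0.348 -0.758
outer loop
vertex -0.216 -3.578 -0.409
vertex -0.734 -4.002 -0.226
vertex -0.698 -3.363 0.041
endloop
endfacet
facet normal 0.560 0.597 -0.574
outer loop
vertex 0.348 -3.76 -0.048
vertex -0.216 -3.578 -0.409
vertex -0.03 -3.213 0.152
endloop
endfacet
facet normal 0.330 0.583 -0.743
outer loop
vertex -2.605 1.473 0.633
vertex -3.506 1.384 0.163
vertex -3.35 2.142 0.827
endloop
endfacet
facet normal 0.598 0.480 0.642
outer loop
vertex -2.605 1.473 0.633
vertex -3.35 2.142 0.827
vertex -3.073 0.646 1.688
endloop
endfacet
facet normal 0.597 0.480 0.643
outer loop
vertex -3.073 0.646 1.688
vertex -3.35 2.142 0.827
vertex -3.819 1.315 1.881
endloop
endfacet
facet normal -0.330 -0.582 0.743
outer loop
vertex -3.073 0.646 1.688
vertex -3.819 1.315 1.881
vertex -3.974 0.556 1.217
endloop
endfacet
facet normal 0.330 0.583 -0.743
outer loop
vertex -3.35 2.142 0.827
vertex -3.506 1.384 0.163
vertex -4.251 2.053 0.357
endloop
endfacet
facet normal -0.333 0.808 0.486
outer loop
vertex -3.35 2.142 0.827
vertex -4.251 2.053 0.357
vertex -3.819 1.315 1.881
endloop
endfacet
facet normal -0.334 0.808 0.486
outer loop
vertex -3.819 1.315 1.881
vertex -4.251 2.053 0.357
vertex -4.719 1.225 1.411
endloop
endfacet
facet normal -0.330 -0.583 0.743
outer loop
vertex -3.819 1.315 1.881
vertex -4.719 1.225 1.411
vertex -3.974 0.556 1.217
endloop
endfacet
facet normal 0.330 0.583 -0.743
outer loop
vertex -4.251 2.053 0.357
vertex -3.506 1.384 0.163
vertex -4.407 1.294 -0.308
endloop
endfacet
facet normal -0.932 0.328 -0.156
outer loop
vertex -4.251 2.053 0.357
vertex -4.407 1.294 -0.308
vertex -4.719 1.225 1.411
endloop
endfacet
facet normal -0.932 0.328 -0.156
outer loop
vertex -4.719 1.225 1.411
vertex -4.407 1.294 -0.308
vertex -4.875 0.467 0.747
endloop
endfacet
facet normal -0.330 -0.583 0.743
outer loop
vertex -4.719 1.225 1.411
vertex -4.875 0.467 0.747
vertex -3.974 0.556 1.217
endloop
endfacet
facet normal 0.330 0.582 -0.743
outer loop
vertex -4.407 1.294 -0.308
vertex -3.506 1.384 0.163
vertex -3.661 0.625 -0.501
endloop
endfacet
facet normal -0.597 -0.481 -0.642
outer loop
vertex -4.407 1.294 -0.308
vertex -3.661 0.625 -0.501
vertex -4.875 0.467 0.747
endloop
endfacet
facet normal -0.598 -0.480 -0.642
outer loop
vertex -4.875 0.467 0.747
vertex -3.661 0.625 -0.501
vertex -4.13 -0.202 0.553
endloop
endfacet
facet normal -0.330 -0.583 0.743
outer loop
vertex -4.875 0.467 0.747
vertex -4.13 -0.202 0.553
vertex -3.974 0.556 1.217
endloop
endfacet
facet normal 0.330 0.583 -0.743
outer loop
vertex -3.661 0.625 -0.501
vertex -3.506 1.384 0.163
vertex -2.761 0.715 -0.031
endloop
endfacet
facet normal 0.334 -0.808 -0.485
outer loop
vertex -3.661 0.625 -0.501
vertex -2.761 0.715 -0.031
vertex -4.13 -0.202 0.553
endloop
endfacet
facet normal 0.333 -0.808 -0.486
outer loop
vertex -4.13 -0.202 0.553
vertex -2.761 0.715 -0.031
vertex -3.229 -0.113 1.023
endloop
endfacet
facet normal -0.330 -0.583 0.743
outer loop
vertex -4.13 -0.202 0.553
vertex -3.229 -0.113 1.023
vertex -3.974 0.556 1.217
endloop
endfacet
facet normal 0.330 0.583 -0.743
outer loop
vertex -2.761 0.715 -0.031
vertex -3.506 1.384 0.163
vertex -2.605 1.473 0.633
endloop
endfacet
facet normal 0.932 -0.328 0.156
outer loop
vertex -2.761 0.715 -0.031
vertex -2.605 1.473 0.633
vertex -3.229 -0.113 1.023
endloop
endfacet
facet normal 0.932 -0.328 0.156
outer loop
vertex -3.229 -0.113 1.023
vertex -2.605 1.473 0.633
vertex -3.073 0.646 1.688
endloop
endfacet
facet normal -0.330 -0.583 0.743
outer loop
vertex -3.229 -0.113 1.023
vertex -3.073 0.646 1.688
vertex -3.974 0.556 1.217
endloop
endfacet

endsolid


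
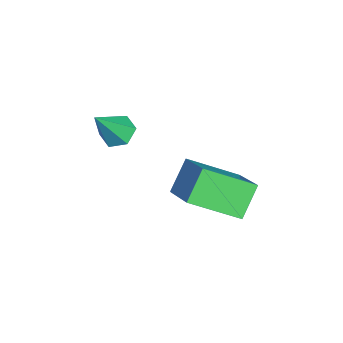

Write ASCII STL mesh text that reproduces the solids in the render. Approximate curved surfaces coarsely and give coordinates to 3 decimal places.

solid 
facet normal -0.616 0.297 0.730
outer loop
vertex -1.571 -0.005 2.937
vertex -1.879 1.825 1.931
vertex -2.988 -0.736 2.039
endloop
endfacet
facet normal 0.145 -0.867 0.477
outer loop
vertex -2.101 -1.165 0.989
vertex -1.571 -0.005 2.937
vertex -2.988 -0.736 2.039
endloop
endfacet
facet normal -0.616 0.297 0.730
outer loop
vertex -2.988 -0.736 2.039
vertex -1.879 1.825 1.931
vertex -3.296 1.093 1.034
endloop
endfacet
facet normal -0.774 -0.400 -0.491
outer loop
vertex -3.296 1.093 1.034
vertex -2.101 -1.165 0.989
vertex -2.988 -0.736 2.039
endloop
endfacet
facet normal 0.774 0.400 0.491
outer loop
vertex -1.571 -0.005 2.937
vertex -0.992 1.396 0.881
vertex -1.879 1.825 1.931
endloop
endfacet
facet normal 0.146 -0.867 0.476
outer loop
vertex -0.684 -0.433 1.886
vertex -1.571 -0.005 2.937
vertex -2.101 -1.165 0.989
endloop
endfacet
facet normal 0.774 0.400 0.491
outer loop
vertex -0.684 -0.433 1.886
vertex -0.992 1.396 0.881
vertex -1.571 -0.005 2.937
endloop
endfacet
facet normal -0.146 0.867 -0.477
outer loop
vertex -1.879 1.825 1.931
vertex -0.992 1.396 0.881
vertex -3.296 1.093 1.034
endloop
endfacet
facet normal -0.774 -0.400 -0.491
outer loop
vertex -2.409 0.665 -0.017
vertex -2.101 -1.165 0.989
vertex -3.296 1.093 1.034
endloop
endfacet
facet normal -0.146 0.867 -0.476
outer loop
vertex -3.296 1.093 1.034
vertex -0.992 1.396 0.881
vertex -2.409 0.665 -0.017
endloop
endfacet
facet normal 0.616 -0.298 -0.730
outer loop
vertex -2.409 0.665 -0.017
vertex -0.684 -0.433 1.886
vertex -2.101 -1.165 0.989
endloop
endfacet
facet normal 0.616 -0.297 -0.730
outer loop
vertex -0.992 1.396 0.881
vertex -0.684 -0.433 1.886
vertex -2.409 0.665 -0.017
endloop
endfacet
facet normal -0.466 0.361 -0.808
outer loop
vertex -3.399 -3.456 1.993
vertex -3.924 -3.212 2.405
vertex -3.362 -2.801 2.264
endloop
endfacet
facet normal 0.986 0.013 -0.166
outer loop
vertex -3.399 -3.456 1.993
vertex -3.362 -2.801 2.264
vertex -3.076 -3.868 3.875
endloop
endfacet
facet normal -0.466 0.361 -0.808
outer loop
vertex -3.362 -2.801 2.264
vertex -3.924 -3.212 2.405
vertex -3.887 -2.557 2.676
endloop
endfacet
facet normal 0.610 0.706 0.359
outer loop
vertex -3.362 -2.801 2.264
vertex -3.887 -2.557 2.676
vertex -3.076 -3.868 3.875
endloop
endfacet
facet normal -0.465 0.361 -0.808
outer loop
vertex -3.887 -2.557 2.676
vertex -3.924 -3.212 2.405
vertex -4.449 -2.968 2.816
endloop
endfacet
facet normal -0.227 0.577 0.784
outer loop
vertex -3.887 -2.557 2.676
vertex -4.449 -2.968 2.816
vertex -3.076 -3.868 3.875
endloop
endfacet
facet normal -0.466 0.360 -0.808
outer loop
vertex -4.449 -2.968 2.816
vertex -3.924 -3.212 2.405
vertex -4.485 -3.623 2.545
endloop
endfacet
facet normal -0.688 -0.245 0.683
outer loop
vertex -4.449 -2.968 2.816
vertex -4.485 -3.623 2.545
vertex -3.076 -3.868 3.875
endloop
endfacet
facet normal -0.466 0.361 -0.808
outer loop
vertex -4.485 -3.623 2.545
vertex -3.924 -3.212 2.405
vertex -3.961 -3.867 2.134
endloop
endfacet
facet normal -0.312 -0.937 0.158
outer loop
vertex -4.485 -3.623 2.545
vertex -3.961 -3.867 2.134
vertex -3.076 -3.868 3.875
endloop
endfacet
facet normal -0.466 0.361 -0.808
outer loop
vertex -3.961 -3.867 2.134
vertex -3.924 -3.212 2.405
vertex -3.399 -3.456 1.993
endloop
endfacet
facet normal 0.524 -0.809 -0.267
outer loop
vertex -3.961 -3.867 2.134
vertex -3.399 -3.456 1.993
vertex -3.076 -3.868 3.875
endloop
endfacet

endsolid


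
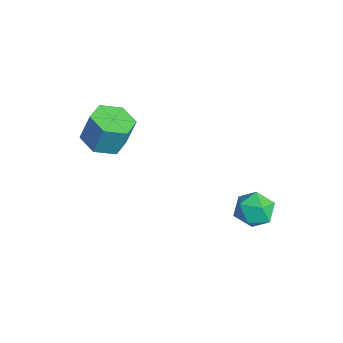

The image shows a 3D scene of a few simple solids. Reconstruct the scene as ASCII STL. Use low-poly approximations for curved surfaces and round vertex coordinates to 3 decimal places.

solid 
facet normal -0.848 0.153 0.507
outer loop
vertex 0.257 4.451 -0.184
vertex 0.208 3.507 0.019
vertex 0.675 4.108 0.618
endloop
endfacet
facet normal -0.428 0.729 0.535
outer loop
vertex 0.257 4.451 -0.184
vertex 0.675 4.108 0.618
vertex 1.131 4.77 0.08
endloop
endfacet
facet normal -0.304 0.943 -0.135
outer loop
vertex 0.257 4.451 -0.184
vertex 1.131 4.77 0.08
vertex 0.947 4.578 -0.85
endloop
endfacet
facet normal -0.647 0.501 -0.575
outer loop
vertex 0.257 4.451 -0.184
vertex 0.947 4.578 -0.85
vertex 0.377 3.798 -0.888
endloop
endfacet
facet normal -0.984 0.013 -0.179
outer loop
vertex 0.257 4.451 -0.184
vertex 0.377 3.798 -0.888
vertex 0.208 3.507 0.019
endloop
endfacet
facet normal 0.196 0.534 0.823
outer loop
vertex 1.131 4.77 0.08
vertex 0.675 4.108 0.618
vertex 1.623 4.022 0.448
endloop
endfacet
facet normal -0.485 -0.399 0.778
outer loop
vertex 0.675 4.108 0.618
vertex 0.208 3.507 0.019
vertex 1.053 3.242 0.41
endloop
endfacet
facet normal -0.705 -0.627 -0.332
outer loop
vertex 0.208 3.507 0.019
vertex 0.377 3.798 -0.888
vertex 0.869 3.05 -0.52
endloop
endfacet
facet normal -0.160 0.164 -0.973
outer loop
vertex 0.377 3.798 -0.888
vertex 0.947 4.578 -0.85
vertex 1.325 3.712 -1.058
endloop
endfacet
facet normal 0.397 0.880 -0.260
outer loop
vertex 0.947 4.578 -0.85
vertex 1.131 4.77 0.08
vertex 1.792 4.313 -0.459
endloop
endfacet
facet normal 0.647 -0.501 0.575
outer loop
vertex 1.743 3.369 -0.256
vertex 1.623 4.022 0.448
vertex 1.053 3.242 0.41
endloop
endfacet
facet normal 0.304 -0.943 0.135
outer loop
vertex 1.743 3.369 -0.256
vertex 1.053 3.242 0.41
vertex 0.869 3.05 -0.52
endloop
endfacet
facet normal 0.428 -0.729 -0.535
outer loop
vertex 1.743 3.369 -0.256
vertex 0.869 3.05 -0.52
vertex 1.325 3.712 -1.058
endloop
endfacet
facet normal 0.848 -0.153 -0.507
outer loop
vertex 1.743 3.369 -0.256
vertex 1.325 3.712 -1.058
vertex 1.792 4.313 -0.459
endloop
endfacet
facet normal 0.984 -0.013 0.179
outer loop
vertex 1.743 3.369 -0.256
vertex 1.792 4.313 -0.459
vertex 1.623 4.022 0.448
endloop
endfacet
facet normal 0.160 -0.164 0.973
outer loop
vertex 1.053 3.242 0.41
vertex 1.623 4.022 0.448
vertex 0.675 4.108 0.618
endloop
endfacet
facet normal -0.397 -0.880 0.260
outer loop
vertex 0.869 3.05 -0.52
vertex 1.053 3.242 0.41
vertex 0.208 3.507 0.019
endloop
endfacet
facet normal -0.196 -0.534 -0.823
outer loop
vertex 1.325 3.712 -1.058
vertex 0.869 3.05 -0.52
vertex 0.377 3.798 -0.888
endloop
endfacet
facet normal 0.485 0.399 -0.778
outer loop
vertex 1.792 4.313 -0.459
vertex 1.325 3.712 -1.058
vertex 0.947 4.578 -0.85
endloop
endfacet
facet normal 0.705 0.627 0.332
outer loop
vertex 1.623 4.022 0.448
vertex 1.792 4.313 -0.459
vertex 1.131 4.77 0.08
endloop
endfacet
facet normal -0.108 -0.286 -0.952
outer loop
vertex -2.729 -1.925 2.026
vertex -3.522 -1.276 1.921
vertex -2.564 -0.956 1.716
endloop
endfacet
facet normal 0.981 -0.185 -0.056
outer loop
vertex -2.729 -1.925 2.026
vertex -2.564 -0.956 1.716
vertex -2.565 -1.493 3.464
endloop
endfacet
facet normal 0.981 -0.184 -0.056
outer loop
vertex -2.565 -1.493 3.464
vertex -2.564 -0.956 1.716
vertex -2.401 -0.525 3.154
endloop
endfacet
facet normal 0.108 0.286 0.952
outer loop
vertex -2.565 -1.493 3.464
vertex -2.401 -0.525 3.154
vertex -3.358 -0.844 3.359
endloop
endfacet
facet normal -0.109 -0.285 -0.952
outer loop
vertex -2.564 -0.956 1.716
vertex -3.522 -1.276 1.921
vertex -3.357 -0.307 1.612
endloop
endfacet
facet normal 0.629 0.722 -0.288
outer loop
vertex -2.564 -0.956 1.716
vertex -3.357 -0.307 1.612
vertex -2.401 -0.525 3.154
endloop
endfacet
facet normal 0.629 0.722 -0.288
outer loop
vertex -2.401 -0.525 3.154
vertex -3.357 -0.307 1.612
vertex -3.194 0.124 3.049
endloop
endfacet
facet normal 0.108 0.286 0.952
outer loop
vertex -2.401 -0.525 3.154
vertex -3.194 0.124 3.049
vertex -3.358 -0.844 3.359
endloop
endfacet
facet normal -0.107 -0.285 -0.952
outer loop
vertex -3.357 -0.307 1.612
vertex -3.522 -1.276 1.921
vertex -4.315 -0.627 1.816
endloop
endfacet
facet normal -0.352 0.907 -0.232
outer loop
vertex -3.357 -0.307 1.612
vertex -4.315 -0.627 1.816
vertex -3.194 0.124 3.049
endloop
endfacet
facet normal -0.352 0.907 -0.232
outer loop
vertex -3.194 0.124 3.049
vertex -4.315 -0.627 1.816
vertex -4.151 -0.195 3.254
endloop
endfacet
facet normal 0.108 0.286 0.952
outer loop
vertex -3.194 0.124 3.049
vertex -4.151 -0.195 3.254
vertex -3.358 -0.844 3.359
endloop
endfacet
facet normal -0.108 -0.286 -0.952
outer loop
vertex -4.315 -0.627 1.816
vertex -3.522 -1.276 1.921
vertex -4.479 -1.595 2.126
endloop
endfacet
facet normal -0.981 0.184 0.057
outer loop
vertex -4.315 -0.627 1.816
vertex -4.479 -1.595 2.126
vertex -4.151 -0.195 3.254
endloop
endfacet
facet normal -0.981 0.185 0.056
outer loop
vertex -4.151 -0.195 3.254
vertex -4.479 -1.595 2.126
vertex -4.316 -1.164 3.564
endloop
endfacet
facet normal 0.108 0.286 0.952
outer loop
vertex -4.151 -0.195 3.254
vertex -4.316 -1.164 3.564
vertex -3.358 -0.844 3.359
endloop
endfacet
facet normal -0.108 -0.286 -0.952
outer loop
vertex -4.479 -1.595 2.126
vertex -3.522 -1.276 1.921
vertex -3.686 -2.244 2.231
endloop
endfacet
facet normal -0.629 -0.722 0.288
outer loop
vertex -4.479 -1.595 2.126
vertex -3.686 -2.244 2.231
vertex -4.316 -1.164 3.564
endloop
endfacet
facet normal -0.629 -0.722 0.288
outer loop
vertex -4.316 -1.164 3.564
vertex -3.686 -2.244 2.231
vertex -3.523 -1.813 3.668
endloop
endfacet
facet normal 0.109 0.285 0.952
outer loop
vertex -4.316 -1.164 3.564
vertex -3.523 -1.813 3.668
vertex -3.358 -0.844 3.359
endloop
endfacet
facet normal -0.108 -0.286 -0.952
outer loop
vertex -3.686 -2.244 2.231
vertex -3.522 -1.276 1.921
vertex -2.729 -1.925 2.026
endloop
endfacet
facet normal 0.352 -0.907 0.232
outer loop
vertex -3.686 -2.244 2.231
vertex -2.729 -1.925 2.026
vertex -3.523 -1.813 3.668
endloop
endfacet
facet normal 0.352 -0.907 0.232
outer loop
vertex -3.523 -1.813 3.668
vertex -2.729 -1.925 2.026
vertex -2.565 -1.493 3.464
endloop
endfacet
facet normal 0.107 0.285 0.952
outer loop
vertex -3.523 -1.813 3.668
vertex -2.565 -1.493 3.464
vertex -3.358 -0.844 3.359
endloop
endfacet

endsolid


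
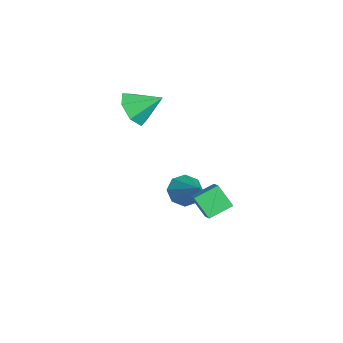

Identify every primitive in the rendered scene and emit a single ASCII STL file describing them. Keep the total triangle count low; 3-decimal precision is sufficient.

solid 
facet normal -0.186 -0.812 -0.553
outer loop
vertex -1.481 -0.224 3.933
vertex -2.037 0.394 3.213
vertex -0.966 0.144 3.219
endloop
endfacet
facet normal 0.802 0.033 0.596
outer loop
vertex -1.481 -0.224 3.933
vertex -0.966 0.144 3.219
vertex -1.723 1.766 4.147
endloop
endfacet
facet normal -0.187 -0.812 -0.552
outer loop
vertex -0.966 0.144 3.219
vertex -2.037 0.394 3.213
vertex -1.258 0.7 2.5
endloop
endfacet
facet normal 0.900 0.436 -0.028
outer loop
vertex -0.966 0.144 3.219
vertex -1.258 0.7 2.5
vertex -1.723 1.766 4.147
endloop
endfacet
facet normal -0.187 -0.812 -0.553
outer loop
vertex -1.258 0.7 2.5
vertex -2.037 0.394 3.213
vertex -2.136 1.026 2.318
endloop
endfacet
facet normal 0.391 0.819 -0.420
outer loop
vertex -1.258 0.7 2.5
vertex -2.136 1.026 2.318
vertex -1.723 1.766 4.147
endloop
endfacet
facet normal -0.186 -0.812 -0.553
outer loop
vertex -2.136 1.026 2.318
vertex -2.037 0.394 3.213
vertex -2.94 0.875 2.81
endloop
endfacet
facet normal -0.342 0.895 -0.285
outer loop
vertex -2.136 1.026 2.318
vertex -2.94 0.875 2.81
vertex -1.723 1.766 4.147
endloop
endfacet
facet normal -0.186 -0.812 -0.553
outer loop
vertex -2.94 0.875 2.81
vertex -2.037 0.394 3.213
vertex -3.065 0.362 3.605
endloop
endfacet
facet normal -0.746 0.607 0.274
outer loop
vertex -2.94 0.875 2.81
vertex -3.065 0.362 3.605
vertex -1.723 1.766 4.147
endloop
endfacet
facet normal -0.186 -0.812 -0.553
outer loop
vertex -3.065 0.362 3.605
vertex -2.037 0.394 3.213
vertex -2.415 -0.127 4.105
endloop
endfacet
facet normal -0.517 0.170 0.839
outer loop
vertex -3.065 0.362 3.605
vertex -2.415 -0.127 4.105
vertex -1.723 1.766 4.147
endloop
endfacet
facet normal -0.186 -0.812 -0.553
outer loop
vertex -2.415 -0.127 4.105
vertex -2.037 0.394 3.213
vertex -1.481 -0.224 3.933
endloop
endfacet
facet normal 0.172 -0.085 0.981
outer loop
vertex -2.415 -0.127 4.105
vertex -1.481 -0.224 3.933
vertex -1.723 1.766 4.147
endloop
endfacet
facet normal -0.731 -0.272 -0.626
outer loop
vertex -1.652 2.843 -3.921
vertex -2.296 2.909 -3.198
vertex -1.95 3.52 -3.867
endloop
endfacet
facet normal 0.797 0.388 -0.463
outer loop
vertex -1.652 2.843 -3.921
vertex -1.95 3.52 -3.867
vertex -0.784 3.471 -1.902
endloop
endfacet
facet normal -0.730 -0.272 -0.626
outer loop
vertex -1.95 3.52 -3.867
vertex -2.296 2.909 -3.198
vertex -2.451 3.84 -3.422
endloop
endfacet
facet normal 0.388 0.898 -0.208
outer loop
vertex -1.95 3.52 -3.867
vertex -2.451 3.84 -3.422
vertex -0.784 3.471 -1.902
endloop
endfacet
facet normal -0.730 -0.272 -0.627
outer loop
vertex -2.451 3.84 -3.422
vertex -2.296 2.909 -3.198
vertex -2.861 3.614 -2.846
endloop
endfacet
facet normal -0.078 0.946 0.315
outer loop
vertex -2.451 3.84 -3.422
vertex -2.861 3.614 -2.846
vertex -0.784 3.471 -1.902
endloop
endfacet
facet normal -0.730 -0.272 -0.626
outer loop
vertex -2.861 3.614 -2.846
vertex -2.296 2.909 -3.198
vertex -2.94 2.975 -2.476
endloop
endfacet
facet normal -0.329 0.503 0.799
outer loop
vertex -2.861 3.614 -2.846
vertex -2.94 2.975 -2.476
vertex -0.784 3.471 -1.902
endloop
endfacet
facet normal -0.730 -0.271 -0.627
outer loop
vertex -2.94 2.975 -2.476
vertex -2.296 2.909 -3.198
vertex -2.642 2.297 -2.53
endloop
endfacet
facet normal -0.216 -0.172 0.961
outer loop
vertex -2.94 2.975 -2.476
vertex -2.642 2.297 -2.53
vertex -0.784 3.471 -1.902
endloop
endfacet
facet normal -0.730 -0.272 -0.627
outer loop
vertex -2.642 2.297 -2.53
vertex -2.296 2.909 -3.198
vertex -2.141 1.978 -2.975
endloop
endfacet
facet normal 0.192 -0.682 0.706
outer loop
vertex -2.642 2.297 -2.53
vertex -2.141 1.978 -2.975
vertex -0.784 3.471 -1.902
endloop
endfacet
facet normal -0.730 -0.272 -0.627
outer loop
vertex -2.141 1.978 -2.975
vertex -2.296 2.909 -3.198
vertex -1.731 2.204 -3.551
endloop
endfacet
facet normal 0.659 -0.730 0.183
outer loop
vertex -2.141 1.978 -2.975
vertex -1.731 2.204 -3.551
vertex -0.784 3.471 -1.902
endloop
endfacet
facet normal -0.731 -0.272 -0.626
outer loop
vertex -1.731 2.204 -3.551
vertex -2.296 2.909 -3.198
vertex -1.652 2.843 -3.921
endloop
endfacet
facet normal 0.909 -0.287 -0.302
outer loop
vertex -1.731 2.204 -3.551
vertex -1.652 2.843 -3.921
vertex -0.784 3.471 -1.902
endloop
endfacet
facet normal -0.411 -0.478 0.776
outer loop
vertex 1.475 4.132 -0.052
vertex 0.614 4.03 -0.571
vertex 1.915 2.945 -0.55
endloop
endfacet
facet normal 0.852 0.101 0.513
outer loop
vertex 2.486 3.61 -1.629
vertex 1.475 4.132 -0.052
vertex 1.915 2.945 -0.55
endloop
endfacet
facet normal -0.411 -0.478 0.776
outer loop
vertex 1.915 2.945 -0.55
vertex 0.614 4.03 -0.571
vertex 1.054 2.844 -1.068
endloop
endfacet
facet normal 0.323 -0.872 -0.367
outer loop
vertex 1.054 2.844 -1.068
vertex 2.486 3.61 -1.629
vertex 1.915 2.945 -0.55
endloop
endfacet
facet normal -0.324 0.872 0.366
outer loop
vertex 1.475 4.132 -0.052
vertex 1.185 4.695 -1.65
vertex 0.614 4.03 -0.571
endloop
endfacet
facet normal 0.852 0.101 0.513
outer loop
vertex 2.046 4.796 -1.132
vertex 1.475 4.132 -0.052
vertex 2.486 3.61 -1.629
endloop
endfacet
facet normal -0.323 0.873 0.366
outer loop
vertex 2.046 4.796 -1.132
vertex 1.185 4.695 -1.65
vertex 1.475 4.132 -0.052
endloop
endfacet
facet normal -0.852 -0.101 -0.513
outer loop
vertex 0.614 4.03 -0.571
vertex 1.185 4.695 -1.65
vertex 1.054 2.844 -1.068
endloop
endfacet
facet normal 0.324 -0.873 -0.365
outer loop
vertex 1.625 3.508 -2.148
vertex 2.486 3.61 -1.629
vertex 1.054 2.844 -1.068
endloop
endfacet
facet normal -0.853 -0.101 -0.513
outer loop
vertex 1.054 2.844 -1.068
vertex 1.185 4.695 -1.65
vertex 1.625 3.508 -2.148
endloop
endfacet
facet normal 0.411 0.478 -0.776
outer loop
vertex 1.625 3.508 -2.148
vertex 2.046 4.796 -1.132
vertex 2.486 3.61 -1.629
endloop
endfacet
facet normal 0.411 0.478 -0.776
outer loop
vertex 1.185 4.695 -1.65
vertex 2.046 4.796 -1.132
vertex 1.625 3.508 -2.148
endloop
endfacet

endsolid


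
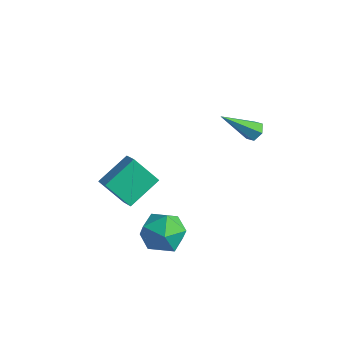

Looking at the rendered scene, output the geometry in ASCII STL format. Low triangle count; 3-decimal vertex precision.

solid 
facet normal -0.612 -0.328 0.720
outer loop
vertex -3.25 0.289 0.112
vertex -4.14 0.669 -0.471
vertex -3.392 -1.424 -0.789
endloop
endfacet
facet normal 0.787 -0.337 0.516
outer loop
vertex -2.32 -0.849 -2.049
vertex -3.25 0.289 0.112
vertex -3.392 -1.424 -0.789
endloop
endfacet
facet normal -0.613 -0.328 0.719
outer loop
vertex -3.392 -1.424 -0.789
vertex -4.14 0.669 -0.471
vertex -4.281 -1.043 -1.373
endloop
endfacet
facet normal -0.073 -0.882 -0.465
outer loop
vertex -4.281 -1.043 -1.373
vertex -2.32 -0.849 -2.049
vertex -3.392 -1.424 -0.789
endloop
endfacet
facet normal 0.073 0.883 0.465
outer loop
vertex -3.25 0.289 0.112
vertex -3.068 1.244 -1.731
vertex -4.14 0.669 -0.471
endloop
endfacet
facet normal 0.787 -0.337 0.516
outer loop
vertex -2.179 0.863 -1.147
vertex -3.25 0.289 0.112
vertex -2.32 -0.849 -2.049
endloop
endfacet
facet normal 0.073 0.883 0.465
outer loop
vertex -2.179 0.863 -1.147
vertex -3.068 1.244 -1.731
vertex -3.25 0.289 0.112
endloop
endfacet
facet normal -0.787 0.337 -0.516
outer loop
vertex -4.14 0.669 -0.471
vertex -3.068 1.244 -1.731
vertex -4.281 -1.043 -1.373
endloop
endfacet
facet normal -0.073 -0.883 -0.464
outer loop
vertex -3.21 -0.469 -2.632
vertex -2.32 -0.849 -2.049
vertex -4.281 -1.043 -1.373
endloop
endfacet
facet normal -0.787 0.337 -0.516
outer loop
vertex -4.281 -1.043 -1.373
vertex -3.068 1.244 -1.731
vertex -3.21 -0.469 -2.632
endloop
endfacet
facet normal 0.612 0.329 -0.720
outer loop
vertex -3.21 -0.469 -2.632
vertex -2.179 0.863 -1.147
vertex -2.32 -0.849 -2.049
endloop
endfacet
facet normal 0.613 0.327 -0.719
outer loop
vertex -3.068 1.244 -1.731
vertex -2.179 0.863 -1.147
vertex -3.21 -0.469 -2.632
endloop
endfacet
facet normal 0.368 0.642 -0.672
outer loop
vertex 1.224 3.576 2.305
vertex 0.865 3.987 2.501
vertex 1.393 3.928 2.734
endloop
endfacet
facet normal 0.779 -0.599 0.185
outer loop
vertex 1.224 3.576 2.305
vertex 1.393 3.928 2.734
vertex 0.055 2.573 3.979
endloop
endfacet
facet normal 0.368 0.643 -0.672
outer loop
vertex 1.393 3.928 2.734
vertex 0.865 3.987 2.501
vertex 1.033 4.339 2.93
endloop
endfacet
facet normal 0.593 0.142 0.792
outer loop
vertex 1.393 3.928 2.734
vertex 1.033 4.339 2.93
vertex 0.055 2.573 3.979
endloop
endfacet
facet normal 0.369 0.643 -0.672
outer loop
vertex 1.033 4.339 2.93
vertex 0.865 3.987 2.501
vertex 0.506 4.398 2.697
endloop
endfacet
facet normal -0.267 0.597 0.756
outer loop
vertex 1.033 4.339 2.93
vertex 0.506 4.398 2.697
vertex 0.055 2.573 3.979
endloop
endfacet
facet normal 0.368 0.642 -0.672
outer loop
vertex 0.506 4.398 2.697
vertex 0.865 3.987 2.501
vertex 0.337 4.046 2.268
endloop
endfacet
facet normal -0.943 0.313 0.114
outer loop
vertex 0.506 4.398 2.697
vertex 0.337 4.046 2.268
vertex 0.055 2.573 3.979
endloop
endfacet
facet normal 0.368 0.643 -0.672
outer loop
vertex 0.337 4.046 2.268
vertex 0.865 3.987 2.501
vertex 0.697 3.635 2.072
endloop
endfacet
facet normal -0.757 -0.428 -0.493
outer loop
vertex 0.337 4.046 2.268
vertex 0.697 3.635 2.072
vertex 0.055 2.573 3.979
endloop
endfacet
facet normal 0.369 0.643 -0.672
outer loop
vertex 0.697 3.635 2.072
vertex 0.865 3.987 2.501
vertex 1.224 3.576 2.305
endloop
endfacet
facet normal 0.103 -0.883 -0.457
outer loop
vertex 0.697 3.635 2.072
vertex 1.224 3.576 2.305
vertex 0.055 2.573 3.979
endloop
endfacet
facet normal -0.416 0.581 0.699
outer loop
vertex -0.404 0.318 -2.291
vertex -1.276 -0.531 -2.105
vertex -0.233 -0.567 -1.454
endloop
endfacet
facet normal 0.288 0.687 0.667
outer loop
vertex -0.404 0.318 -2.291
vertex -0.233 -0.567 -1.454
vertex 0.691 -0.234 -2.195
endloop
endfacet
facet normal 0.450 0.893 0.003
outer loop
vertex -0.404 0.318 -2.291
vertex 0.691 -0.234 -2.195
vertex 0.219 0.007 -3.305
endloop
endfacet
facet normal -0.155 0.914 -0.375
outer loop
vertex -0.404 0.318 -2.291
vertex 0.219 0.007 -3.305
vertex -0.996 -0.176 -3.25
endloop
endfacet
facet normal -0.691 0.721 0.055
outer loop
vertex -0.404 0.318 -2.291
vertex -0.996 -0.176 -3.25
vertex -1.276 -0.531 -2.105
endloop
endfacet
facet normal 0.611 0.062 0.789
outer loop
vertex 0.691 -0.234 -2.195
vertex -0.233 -0.567 -1.454
vertex 0.496 -1.424 -1.95
endloop
endfacet
facet normal -0.529 -0.110 0.842
outer loop
vertex -0.233 -0.567 -1.454
vertex -1.276 -0.531 -2.105
vertex -0.719 -1.607 -1.895
endloop
endfacet
facet normal -0.972 0.118 -0.201
outer loop
vertex -1.276 -0.531 -2.105
vertex -0.996 -0.176 -3.25
vertex -1.191 -1.366 -3.005
endloop
endfacet
facet normal -0.105 0.430 -0.897
outer loop
vertex -0.996 -0.176 -3.25
vertex 0.219 0.007 -3.305
vertex -0.267 -1.033 -3.746
endloop
endfacet
facet normal 0.873 0.396 -0.285
outer loop
vertex 0.219 0.007 -3.305
vertex 0.691 -0.234 -2.195
vertex 0.776 -1.069 -3.095
endloop
endfacet
facet normal 0.155 -0.914 0.375
outer loop
vertex -0.096 -1.918 -2.909
vertex 0.496 -1.424 -1.95
vertex -0.719 -1.607 -1.895
endloop
endfacet
facet normal -0.450 -0.893 -0.003
outer loop
vertex -0.096 -1.918 -2.909
vertex -0.719 -1.607 -1.895
vertex -1.191 -1.366 -3.005
endloop
endfacet
facet normal -0.288 -0.687 -0.667
outer loop
vertex -0.096 -1.918 -2.909
vertex -1.191 -1.366 -3.005
vertex -0.267 -1.033 -3.746
endloop
endfacet
facet normal 0.416 -0.581 -0.699
outer loop
vertex -0.096 -1.918 -2.909
vertex -0.267 -1.033 -3.746
vertex 0.776 -1.069 -3.095
endloop
endfacet
facet normal 0.691 -0.721 -0.055
outer loop
vertex -0.096 -1.918 -2.909
vertex 0.776 -1.069 -3.095
vertex 0.496 -1.424 -1.95
endloop
endfacet
facet normal 0.105 -0.430 0.897
outer loop
vertex -0.719 -1.607 -1.895
vertex 0.496 -1.424 -1.95
vertex -0.233 -0.567 -1.454
endloop
endfacet
facet normal -0.873 -0.396 0.285
outer loop
vertex -1.191 -1.366 -3.005
vertex -0.719 -1.607 -1.895
vertex -1.276 -0.531 -2.105
endloop
endfacet
facet normal -0.611 -0.062 -0.789
outer loop
vertex -0.267 -1.033 -3.746
vertex -1.191 -1.366 -3.005
vertex -0.996 -0.176 -3.25
endloop
endfacet
facet normal 0.529 0.110 -0.842
outer loop
vertex 0.776 -1.069 -3.095
vertex -0.267 -1.033 -3.746
vertex 0.219 0.007 -3.305
endloop
endfacet
facet normal 0.972 -0.118 0.201
outer loop
vertex 0.496 -1.424 -1.95
vertex 0.776 -1.069 -3.095
vertex 0.691 -0.234 -2.195
endloop
endfacet

endsolid
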